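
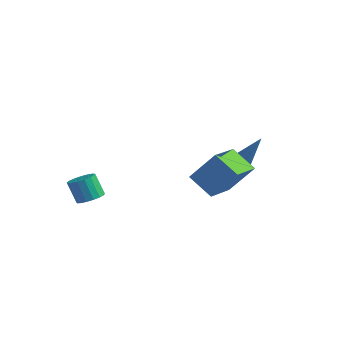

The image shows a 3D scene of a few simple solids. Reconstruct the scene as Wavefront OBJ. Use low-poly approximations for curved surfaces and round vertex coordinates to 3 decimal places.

v 1.08 2.319 -1.197
v 1.532 2.331 -1.434
v 1.96 2.601 0.497
v 1.368 2.684 -1.407
v 1.035 2.823 -1.258
v 0.729 2.666 -1.073
v 0.629 2.306 -0.961
v 0.793 1.953 -0.988
v 1.126 1.814 -1.137
v 1.432 1.971 -1.322
v 1.237 -1.663 -0.148
v 2.155 -1.09 1.239
v 0.959 0.028 -0.663
v 1.877 0.602 0.724
v 2.403 -1.702 -0.904
v 3.321 -1.128 0.483
v 2.125 -0.01 -1.419
v 3.043 0.563 -0.032
v -2.468 -3.709 -1.836
v -2.091 -3.212 -1.653
v -2.635 -3.174 -0.64
v -3.012 -3.671 -0.824
v -2.335 -3.075 -1.789
v -2.879 -3.036 -0.776
v -2.609 -3.083 -1.936
v -3.153 -3.044 -0.923
v -2.851 -3.234 -2.06
v -3.395 -3.195 -1.047
v -3.005 -3.494 -2.133
v -3.549 -3.456 -1.12
v -3.036 -3.804 -2.138
v -3.58 -3.765 -1.125
v -2.937 -4.092 -2.074
v -3.481 -4.053 -1.061
v -2.731 -4.292 -1.955
v -3.274 -4.253 -0.942
v -2.464 -4.359 -1.81
v -3.008 -4.32 -0.797
v -2.198 -4.277 -1.67
v -2.742 -4.238 -0.657
v -1.995 -4.065 -1.569
v -2.538 -4.026 -0.556
v -1.899 -3.771 -1.529
v -2.443 -3.733 -0.516
v -1.934 -3.464 -1.559
v -2.478 -3.425 -0.546
f 2 1 4
f 2 4 3
f 4 1 5
f 4 5 3
f 5 1 6
f 5 6 3
f 6 1 7
f 6 7 3
f 7 1 8
f 7 8 3
f 8 1 9
f 8 9 3
f 9 1 10
f 9 10 3
f 10 1 2
f 10 2 3
f 12 14 11
f 15 12 11
f 11 14 13
f 13 15 11
f 12 18 14
f 16 12 15
f 16 18 12
f 14 18 13
f 17 15 13
f 13 18 17
f 17 16 15
f 18 16 17
f 20 19 23
f 20 23 21
f 21 23 24
f 21 24 22
f 23 19 25
f 23 25 24
f 24 25 26
f 24 26 22
f 25 19 27
f 25 27 26
f 26 27 28
f 26 28 22
f 27 19 29
f 27 29 28
f 28 29 30
f 28 30 22
f 29 19 31
f 29 31 30
f 30 31 32
f 30 32 22
f 31 19 33
f 31 33 32
f 32 33 34
f 32 34 22
f 33 19 35
f 33 35 34
f 34 35 36
f 34 36 22
f 35 19 37
f 35 37 36
f 36 37 38
f 36 38 22
f 37 19 39
f 37 39 38
f 38 39 40
f 38 40 22
f 39 19 41
f 39 41 40
f 40 41 42
f 40 42 22
f 41 19 43
f 41 43 42
f 42 43 44
f 42 44 22
f 43 19 45
f 43 45 44
f 44 45 46
f 44 46 22
f 45 19 20
f 45 20 46
f 46 20 21
f 46 21 22



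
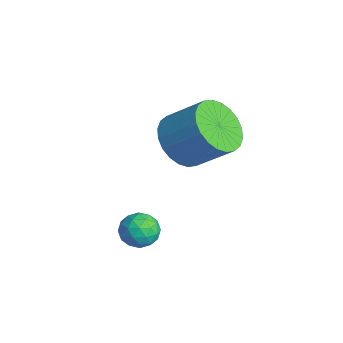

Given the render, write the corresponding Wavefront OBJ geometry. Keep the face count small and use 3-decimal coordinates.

v 2.763 0.467 -0.819
v 3.246 0.078 -0.652
v 2.374 -0.278 -1.428
v 2.857 -0.667 -1.261
v 2.408 -0.508 -0.83
v 2.649 -0.048 -0.454
v 2.971 -0.152 -1.626
v 3.212 0.308 -1.25
v 3.374 -0.304 -1.151
v 3.026 -0.524 -0.659
v 2.594 0.324 -1.421
v 2.246 0.104 -0.929
v 3.039 0.338 -0.682
v 2.581 -0.538 -1.398
v 2.318 -0.445 -1.145
v 2.601 -0.673 -1.047
v 2.688 0.264 -0.566
v 2.972 0.035 -0.468
v 2.479 -0.31 -0.572
v 2.648 -0.235 -1.612
v 2.932 -0.464 -1.514
v 3.019 0.473 -1.033
v 3.302 0.245 -0.935
v 3.141 0.11 -1.508
v 3.398 -0.115 -0.877
v 3.169 -0.553 -1.235
v 3.236 -0.25 -1.45
v 3.378 0.02 -1.229
v 3.193 -0.245 -0.588
v 2.965 -0.683 -0.946
v 2.701 -0.59 -0.693
v 2.843 -0.319 -0.472
v 3.269 -0.469 -0.881
v 2.655 0.483 -1.134
v 2.427 0.045 -1.492
v 2.777 0.119 -1.608
v 2.919 0.39 -1.387
v 2.451 0.353 -0.845
v 2.222 -0.085 -1.203
v 2.242 -0.22 -0.851
v 2.384 0.05 -0.63
v 2.351 0.269 -1.199
v 1.549 1.701 1.451
v 2.369 1.285 1.142
v 3.171 2.123 2.14
v 2.351 2.539 2.449
v 2.346 1.583 0.91
v 3.147 2.421 1.908
v 2.201 1.899 0.761
v 3.003 2.737 1.759
v 1.958 2.185 0.716
v 2.759 3.023 1.714
v 1.652 2.397 0.784
v 2.453 3.236 1.782
v 1.33 2.504 0.953
v 2.132 3.342 1.951
v 1.042 2.488 1.198
v 1.844 3.326 2.196
v 0.831 2.352 1.481
v 1.633 3.19 2.479
v 0.729 2.117 1.76
v 1.531 2.955 2.758
v 0.753 1.819 1.992
v 1.554 2.657 2.99
v 0.897 1.503 2.141
v 1.699 2.341 3.139
v 1.141 1.217 2.186
v 1.942 2.055 3.184
v 1.447 1.004 2.118
v 2.248 1.843 3.116
v 1.768 0.898 1.949
v 2.57 1.736 2.947
v 2.056 0.914 1.704
v 2.858 1.752 2.702
v 2.267 1.05 1.421
v 3.069 1.888 2.419
f 1 38 17
f 38 12 41
f 17 41 6
f 38 41 17
f 1 17 13
f 17 6 18
f 13 18 2
f 17 18 13
f 1 13 22
f 13 2 23
f 22 23 8
f 13 23 22
f 1 22 34
f 22 8 37
f 34 37 11
f 22 37 34
f 1 34 38
f 34 11 42
f 38 42 12
f 34 42 38
f 2 18 29
f 18 6 32
f 29 32 10
f 18 32 29
f 6 41 19
f 41 12 40
f 19 40 5
f 41 40 19
f 12 42 39
f 42 11 35
f 39 35 3
f 42 35 39
f 11 37 36
f 37 8 24
f 36 24 7
f 37 24 36
f 8 23 28
f 23 2 25
f 28 25 9
f 23 25 28
f 4 30 16
f 30 10 31
f 16 31 5
f 30 31 16
f 4 16 14
f 16 5 15
f 14 15 3
f 16 15 14
f 4 14 21
f 14 3 20
f 21 20 7
f 14 20 21
f 4 21 26
f 21 7 27
f 26 27 9
f 21 27 26
f 4 26 30
f 26 9 33
f 30 33 10
f 26 33 30
f 5 31 19
f 31 10 32
f 19 32 6
f 31 32 19
f 3 15 39
f 15 5 40
f 39 40 12
f 15 40 39
f 7 20 36
f 20 3 35
f 36 35 11
f 20 35 36
f 9 27 28
f 27 7 24
f 28 24 8
f 27 24 28
f 10 33 29
f 33 9 25
f 29 25 2
f 33 25 29
f 44 43 47
f 44 47 45
f 45 47 48
f 45 48 46
f 47 43 49
f 47 49 48
f 48 49 50
f 48 50 46
f 49 43 51
f 49 51 50
f 50 51 52
f 50 52 46
f 51 43 53
f 51 53 52
f 52 53 54
f 52 54 46
f 53 43 55
f 53 55 54
f 54 55 56
f 54 56 46
f 55 43 57
f 55 57 56
f 56 57 58
f 56 58 46
f 57 43 59
f 57 59 58
f 58 59 60
f 58 60 46
f 59 43 61
f 59 61 60
f 60 61 62
f 60 62 46
f 61 43 63
f 61 63 62
f 62 63 64
f 62 64 46
f 63 43 65
f 63 65 64
f 64 65 66
f 64 66 46
f 65 43 67
f 65 67 66
f 66 67 68
f 66 68 46
f 67 43 69
f 67 69 68
f 68 69 70
f 68 70 46
f 69 43 71
f 69 71 70
f 70 71 72
f 70 72 46
f 71 43 73
f 71 73 72
f 72 73 74
f 72 74 46
f 73 43 75
f 73 75 74
f 74 75 76
f 74 76 46
f 75 43 44
f 75 44 76
f 76 44 45
f 76 45 46



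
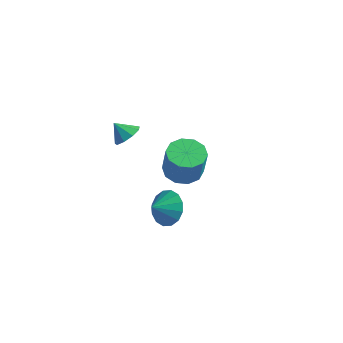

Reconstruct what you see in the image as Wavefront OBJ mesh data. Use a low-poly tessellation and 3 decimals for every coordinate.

v -0.066 -1.255 1.604
v 0.527 -1.511 2.041
v -0.714 -1.505 2.336
v 0.438 -0.994 2.139
v 0.113 -0.599 1.986
v -0.295 -0.511 1.654
v -0.596 -0.772 1.298
v -0.649 -1.258 1.086
v -0.429 -1.743 1.116
v -0.039 -2 1.374
v 0.339 -1.908 1.739
v -1.078 3.849 -4.488
v -0.27 4.54 -4.608
v 0.287 4.201 -2.813
v -0.522 3.511 -2.692
v -0.794 4.875 -4.383
v -0.237 4.537 -2.587
v -1.426 4.819 -4.197
v -0.869 4.48 -2.402
v -1.925 4.392 -4.123
v -1.368 4.054 -2.327
v -2.101 3.758 -4.188
v -1.545 3.419 -2.392
v -1.887 3.159 -4.367
v -1.33 2.82 -2.572
v -1.363 2.823 -4.593
v -0.806 2.485 -2.797
v -0.731 2.88 -4.778
v -0.174 2.541 -2.983
v -0.232 3.306 -4.853
v 0.325 2.968 -3.057
v -0.055 3.941 -4.788
v 0.501 3.602 -2.992
v 3.497 -2.374 -1.113
v 4.483 -2.392 -0.818
v 3.323 -3.266 -0.587
v 4.23 -2.118 -0.437
v 3.781 -1.912 -0.237
v 3.255 -1.831 -0.272
v 2.794 -1.895 -0.533
v 2.521 -2.087 -0.949
v 2.51 -2.356 -1.409
v 2.764 -2.631 -1.79
v 3.213 -2.836 -1.989
v 3.739 -2.918 -1.954
v 4.2 -2.854 -1.694
v 4.472 -2.661 -1.278
f 2 1 4
f 2 4 3
f 4 1 5
f 4 5 3
f 5 1 6
f 5 6 3
f 6 1 7
f 6 7 3
f 7 1 8
f 7 8 3
f 8 1 9
f 8 9 3
f 9 1 10
f 9 10 3
f 10 1 11
f 10 11 3
f 11 1 2
f 11 2 3
f 13 12 16
f 13 16 14
f 14 16 17
f 14 17 15
f 16 12 18
f 16 18 17
f 17 18 19
f 17 19 15
f 18 12 20
f 18 20 19
f 19 20 21
f 19 21 15
f 20 12 22
f 20 22 21
f 21 22 23
f 21 23 15
f 22 12 24
f 22 24 23
f 23 24 25
f 23 25 15
f 24 12 26
f 24 26 25
f 25 26 27
f 25 27 15
f 26 12 28
f 26 28 27
f 27 28 29
f 27 29 15
f 28 12 30
f 28 30 29
f 29 30 31
f 29 31 15
f 30 12 32
f 30 32 31
f 31 32 33
f 31 33 15
f 32 12 13
f 32 13 33
f 33 13 14
f 33 14 15
f 35 34 37
f 35 37 36
f 37 34 38
f 37 38 36
f 38 34 39
f 38 39 36
f 39 34 40
f 39 40 36
f 40 34 41
f 40 41 36
f 41 34 42
f 41 42 36
f 42 34 43
f 42 43 36
f 43 34 44
f 43 44 36
f 44 34 45
f 44 45 36
f 45 34 46
f 45 46 36
f 46 34 47
f 46 47 36
f 47 34 35
f 47 35 36



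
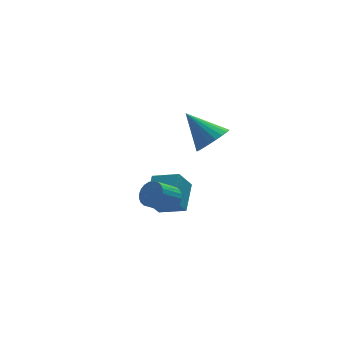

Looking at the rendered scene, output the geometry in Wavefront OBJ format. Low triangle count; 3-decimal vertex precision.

v -1.037 -2.78 1.948
v -0.274 -2.893 2.552
v -1.903 -1.54 3.272
v -0.158 -2.573 2.329
v -0.194 -2.289 2.039
v -0.376 -2.089 1.734
v -0.672 -2.009 1.465
v -1.031 -2.062 1.28
v -1.391 -2.239 1.211
v -1.69 -2.51 1.269
v -1.876 -2.827 1.444
v -1.918 -3.136 1.706
v -1.806 -3.384 2.01
v -1.562 -3.527 2.303
v -1.227 -3.541 2.535
v -0.86 -3.423 2.665
v -0.523 -3.194 2.671
v -2.726 -1.612 -2.502
v -2.416 -1.16 -1.99
v -3.464 -1.375 -1.166
v -3.774 -1.828 -1.678
v -2.577 -0.97 -2.145
v -3.624 -1.185 -1.32
v -2.76 -0.878 -2.353
v -3.807 -1.093 -1.529
v -2.938 -0.898 -2.585
v -3.986 -1.113 -1.76
v -3.084 -1.026 -2.804
v -4.131 -1.241 -1.979
v -3.176 -1.244 -2.976
v -4.223 -1.459 -2.152
v -3.199 -1.518 -3.077
v -4.246 -1.733 -2.253
v -3.15 -1.806 -3.09
v -4.197 -2.021 -2.266
v -3.036 -2.065 -3.014
v -4.084 -2.28 -2.19
v -2.876 -2.255 -2.86
v -3.923 -2.47 -2.035
v -2.693 -2.347 -2.651
v -3.74 -2.562 -1.827
v -2.514 -2.327 -2.42
v -3.562 -2.542 -1.595
v -2.369 -2.199 -2.201
v -3.416 -2.414 -1.376
v -2.277 -1.981 -2.028
v -3.324 -2.196 -1.204
v -2.254 -1.707 -1.927
v -3.301 -1.922 -1.103
v -2.303 -1.419 -1.914
v -3.35 -1.634 -1.09
v -2.349 -1.125 -3.032
v -1.527 0.179 -2.224
v -3.384 -0.162 -3.532
v -2.562 1.142 -2.724
v -1.598 -0.902 -4.156
v -0.776 0.402 -3.348
v -2.633 0.061 -4.656
v -1.811 1.365 -3.848
f 2 1 4
f 2 4 3
f 4 1 5
f 4 5 3
f 5 1 6
f 5 6 3
f 6 1 7
f 6 7 3
f 7 1 8
f 7 8 3
f 8 1 9
f 8 9 3
f 9 1 10
f 9 10 3
f 10 1 11
f 10 11 3
f 11 1 12
f 11 12 3
f 12 1 13
f 12 13 3
f 13 1 14
f 13 14 3
f 14 1 15
f 14 15 3
f 15 1 16
f 15 16 3
f 16 1 17
f 16 17 3
f 17 1 2
f 17 2 3
f 19 18 22
f 19 22 20
f 20 22 23
f 20 23 21
f 22 18 24
f 22 24 23
f 23 24 25
f 23 25 21
f 24 18 26
f 24 26 25
f 25 26 27
f 25 27 21
f 26 18 28
f 26 28 27
f 27 28 29
f 27 29 21
f 28 18 30
f 28 30 29
f 29 30 31
f 29 31 21
f 30 18 32
f 30 32 31
f 31 32 33
f 31 33 21
f 32 18 34
f 32 34 33
f 33 34 35
f 33 35 21
f 34 18 36
f 34 36 35
f 35 36 37
f 35 37 21
f 36 18 38
f 36 38 37
f 37 38 39
f 37 39 21
f 38 18 40
f 38 40 39
f 39 40 41
f 39 41 21
f 40 18 42
f 40 42 41
f 41 42 43
f 41 43 21
f 42 18 44
f 42 44 43
f 43 44 45
f 43 45 21
f 44 18 46
f 44 46 45
f 45 46 47
f 45 47 21
f 46 18 48
f 46 48 47
f 47 48 49
f 47 49 21
f 48 18 50
f 48 50 49
f 49 50 51
f 49 51 21
f 50 18 19
f 50 19 51
f 51 19 20
f 51 20 21
f 53 55 52
f 56 53 52
f 52 55 54
f 54 56 52
f 53 59 55
f 57 53 56
f 57 59 53
f 55 59 54
f 58 56 54
f 54 59 58
f 58 57 56
f 59 57 58



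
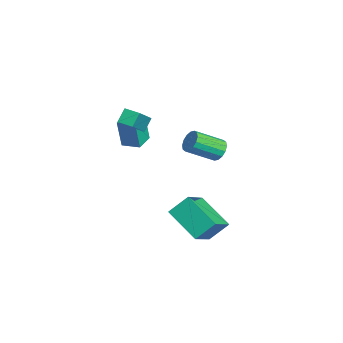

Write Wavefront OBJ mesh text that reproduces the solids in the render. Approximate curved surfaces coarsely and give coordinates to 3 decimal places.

v -0.879 -3.498 -0.478
v -0.861 -3.724 1.157
v -1.8 -2.922 -0.388
v -1.782 -3.147 1.247
v -0.338 -2.653 -0.367
v -0.32 -2.878 1.268
v -1.259 -2.076 -0.277
v -1.241 -2.302 1.358
v -0.97 1.379 -1.262
v -0.382 1.609 -1.01
v -0.182 0.112 -0.106
v -0.77 -0.119 -0.358
v -0.627 1.715 -0.78
v -0.428 0.218 0.123
v -0.964 1.73 -0.68
v -0.765 0.233 0.224
v -1.303 1.652 -0.736
v -1.103 0.155 0.168
v -1.552 1.5 -0.932
v -1.352 0.003 -0.029
v -1.645 1.315 -1.217
v -1.446 -0.182 -0.314
v -1.558 1.148 -1.514
v -1.358 -0.349 -0.61
v -1.312 1.042 -1.743
v -1.113 -0.455 -0.84
v -0.975 1.027 -1.844
v -0.776 -0.47 -0.94
v -0.637 1.105 -1.788
v -0.437 -0.392 -0.884
v -0.388 1.257 -1.591
v -0.188 -0.24 -0.688
v -0.294 1.442 -1.306
v -0.095 -0.055 -0.403
v -0.039 -3.169 1.306
v 1.481 -3.89 2.58
v -0.431 -2.783 1.992
v 1.088 -3.504 3.267
v 0.392 -2.496 1.173
v 1.911 -3.217 2.448
v -0.001 -2.11 1.86
v 1.519 -2.831 3.134
v 3.236 -1.674 -2.815
v 3.158 -0.703 -1.881
v 1.881 -0.809 -3.828
v 1.803 0.162 -2.893
v 4.717 -0.562 -3.847
v 4.639 0.409 -2.912
v 3.362 0.303 -4.859
v 3.284 1.274 -3.925
f 2 4 1
f 5 2 1
f 1 4 3
f 3 5 1
f 2 8 4
f 6 2 5
f 6 8 2
f 4 8 3
f 7 5 3
f 3 8 7
f 7 6 5
f 8 6 7
f 10 9 13
f 10 13 11
f 11 13 14
f 11 14 12
f 13 9 15
f 13 15 14
f 14 15 16
f 14 16 12
f 15 9 17
f 15 17 16
f 16 17 18
f 16 18 12
f 17 9 19
f 17 19 18
f 18 19 20
f 18 20 12
f 19 9 21
f 19 21 20
f 20 21 22
f 20 22 12
f 21 9 23
f 21 23 22
f 22 23 24
f 22 24 12
f 23 9 25
f 23 25 24
f 24 25 26
f 24 26 12
f 25 9 27
f 25 27 26
f 26 27 28
f 26 28 12
f 27 9 29
f 27 29 28
f 28 29 30
f 28 30 12
f 29 9 31
f 29 31 30
f 30 31 32
f 30 32 12
f 31 9 33
f 31 33 32
f 32 33 34
f 32 34 12
f 33 9 10
f 33 10 34
f 34 10 11
f 34 11 12
f 36 38 35
f 39 36 35
f 35 38 37
f 37 39 35
f 36 42 38
f 40 36 39
f 40 42 36
f 38 42 37
f 41 39 37
f 37 42 41
f 41 40 39
f 42 40 41
f 44 46 43
f 47 44 43
f 43 46 45
f 45 47 43
f 44 50 46
f 48 44 47
f 48 50 44
f 46 50 45
f 49 47 45
f 45 50 49
f 49 48 47
f 50 48 49



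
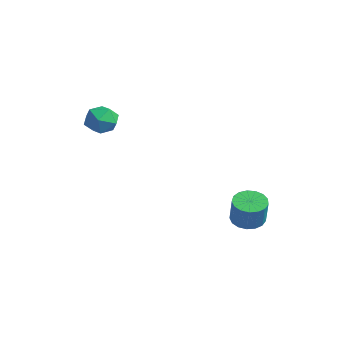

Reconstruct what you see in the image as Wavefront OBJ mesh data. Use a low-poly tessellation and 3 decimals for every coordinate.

v -3.502 -0.727 3.566
v -2.585 -1.314 3.327
v -4.495 -2.226 3.433
v -3.578 -2.813 3.194
v -3.722 -2.395 4.217
v -3.108 -1.468 4.3
v -3.972 -2.072 2.46
v -3.358 -1.145 2.543
v -2.876 -2.145 2.644
v -2.721 -2.344 3.73
v -4.359 -1.196 3.03
v -4.204 -1.395 4.116
v 3.031 3.796 -2.763
v 3.885 4.2 -3.061
v 4.582 3.928 -1.435
v 3.729 3.524 -1.137
v 3.638 4.568 -2.894
v 4.335 4.296 -1.268
v 3.252 4.759 -2.696
v 3.949 4.487 -1.07
v 2.815 4.73 -2.514
v 3.512 4.457 -0.888
v 2.428 4.486 -2.389
v 3.125 4.214 -0.763
v 2.18 4.085 -2.349
v 2.877 3.813 -0.723
v 2.126 3.617 -2.405
v 2.823 3.345 -0.779
v 2.28 3.191 -2.542
v 2.977 2.918 -0.916
v 2.606 2.903 -2.73
v 3.303 2.631 -1.104
v 3.029 2.82 -2.926
v 3.727 2.547 -1.3
v 3.453 2.96 -3.084
v 4.151 2.688 -1.458
v 3.781 3.292 -3.169
v 4.478 3.02 -1.543
v 3.936 3.74 -3.16
v 4.634 3.467 -1.534
f 1 12 6
f 1 6 2
f 1 2 8
f 1 8 11
f 1 11 12
f 2 6 10
f 6 12 5
f 12 11 3
f 11 8 7
f 8 2 9
f 4 10 5
f 4 5 3
f 4 3 7
f 4 7 9
f 4 9 10
f 5 10 6
f 3 5 12
f 7 3 11
f 9 7 8
f 10 9 2
f 14 13 17
f 14 17 15
f 15 17 18
f 15 18 16
f 17 13 19
f 17 19 18
f 18 19 20
f 18 20 16
f 19 13 21
f 19 21 20
f 20 21 22
f 20 22 16
f 21 13 23
f 21 23 22
f 22 23 24
f 22 24 16
f 23 13 25
f 23 25 24
f 24 25 26
f 24 26 16
f 25 13 27
f 25 27 26
f 26 27 28
f 26 28 16
f 27 13 29
f 27 29 28
f 28 29 30
f 28 30 16
f 29 13 31
f 29 31 30
f 30 31 32
f 30 32 16
f 31 13 33
f 31 33 32
f 32 33 34
f 32 34 16
f 33 13 35
f 33 35 34
f 34 35 36
f 34 36 16
f 35 13 37
f 35 37 36
f 36 37 38
f 36 38 16
f 37 13 39
f 37 39 38
f 38 39 40
f 38 40 16
f 39 13 14
f 39 14 40
f 40 14 15
f 40 15 16



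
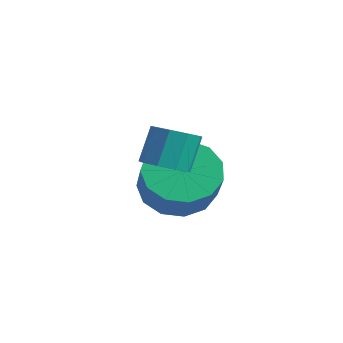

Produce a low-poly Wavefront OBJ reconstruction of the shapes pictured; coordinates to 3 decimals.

v 1.379 2.147 0.205
v 1.93 2.043 0.352
v 1.772 2.47 1.243
v 1.221 2.573 1.095
v 1.901 2.398 0.177
v 1.743 2.824 1.067
v 1.628 2.635 0.015
v 1.47 3.062 0.905
v 1.238 2.644 -0.059
v 1.08 3.071 0.832
v 0.914 2.42 -0.009
v 0.756 2.847 0.882
v 0.808 2.068 0.141
v 0.65 2.495 1.032
v 0.969 1.753 0.321
v 0.811 2.18 1.211
v 1.322 1.622 0.446
v 1.164 2.049 1.336
v 1.701 1.737 0.458
v 1.544 2.163 1.349
v -0.74 3.971 -1.693
v -0.133 3.729 -2.382
v 0.748 3.247 -1.435
v 0.14 3.489 -0.747
v -0.009 4.23 -2.242
v 0.872 3.749 -1.295
v -0.118 4.649 -1.927
v 0.763 4.168 -0.98
v -0.425 4.853 -1.538
v 0.456 4.372 -0.592
v -0.831 4.777 -1.199
v 0.05 4.295 -0.252
v -1.209 4.444 -1.016
v -0.328 3.963 -0.07
v -1.438 3.962 -1.049
v -0.557 3.48 -0.102
v -1.446 3.482 -1.286
v -0.565 3 -0.339
v -1.229 3.157 -1.652
v -0.348 2.676 -0.705
v -0.858 3.091 -2.032
v 0.023 2.609 -1.085
v -0.449 3.304 -2.304
v 0.432 2.822 -1.357
f 2 1 5
f 2 5 3
f 3 5 6
f 3 6 4
f 5 1 7
f 5 7 6
f 6 7 8
f 6 8 4
f 7 1 9
f 7 9 8
f 8 9 10
f 8 10 4
f 9 1 11
f 9 11 10
f 10 11 12
f 10 12 4
f 11 1 13
f 11 13 12
f 12 13 14
f 12 14 4
f 13 1 15
f 13 15 14
f 14 15 16
f 14 16 4
f 15 1 17
f 15 17 16
f 16 17 18
f 16 18 4
f 17 1 19
f 17 19 18
f 18 19 20
f 18 20 4
f 19 1 2
f 19 2 20
f 20 2 3
f 20 3 4
f 22 21 25
f 22 25 23
f 23 25 26
f 23 26 24
f 25 21 27
f 25 27 26
f 26 27 28
f 26 28 24
f 27 21 29
f 27 29 28
f 28 29 30
f 28 30 24
f 29 21 31
f 29 31 30
f 30 31 32
f 30 32 24
f 31 21 33
f 31 33 32
f 32 33 34
f 32 34 24
f 33 21 35
f 33 35 34
f 34 35 36
f 34 36 24
f 35 21 37
f 35 37 36
f 36 37 38
f 36 38 24
f 37 21 39
f 37 39 38
f 38 39 40
f 38 40 24
f 39 21 41
f 39 41 40
f 40 41 42
f 40 42 24
f 41 21 43
f 41 43 42
f 42 43 44
f 42 44 24
f 43 21 22
f 43 22 44
f 44 22 23
f 44 23 24



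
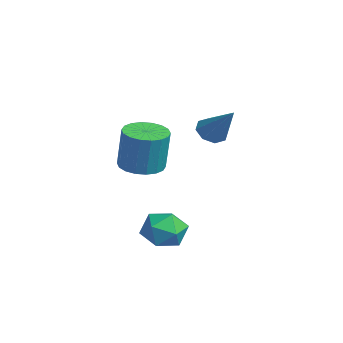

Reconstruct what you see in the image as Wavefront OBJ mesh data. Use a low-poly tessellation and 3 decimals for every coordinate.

v 0.536 2.751 0.635
v 0.901 3.233 0.142
v 1.944 3.209 2.125
v 0.476 3.508 0.459
v 0.086 3.339 0.879
v -0.039 2.826 1.156
v 0.172 2.268 1.128
v 0.597 1.993 0.811
v 0.986 2.162 0.392
v 1.112 2.675 0.114
v -1.916 0.375 -2.024
v -0.922 0.726 -2.205
v -0.569 0.836 -0.057
v -1.564 0.485 0.124
v -1.174 1.129 -2.185
v -0.822 1.239 -0.036
v -1.573 1.383 -2.132
v -1.221 1.493 0.016
v -2.041 1.437 -2.058
v -1.689 1.547 0.09
v -2.483 1.281 -1.978
v -2.131 1.391 0.171
v -2.814 0.945 -1.906
v -2.461 1.056 0.242
v -2.966 0.497 -1.858
v -2.614 0.607 0.29
v -2.911 0.024 -1.843
v -2.558 0.134 0.305
v -2.658 -0.379 -1.864
v -2.306 -0.269 0.285
v -2.259 -0.633 -1.916
v -1.907 -0.523 0.232
v -1.791 -0.687 -1.99
v -1.439 -0.577 0.158
v -1.349 -0.531 -2.071
v -0.997 -0.421 0.078
v -1.019 -0.196 -2.142
v -0.666 -0.085 0.006
v -0.866 0.253 -2.19
v -0.514 0.363 -0.042
v 2.615 0.436 -4.219
v 3.429 0.7 -3.537
v 2.891 -1.28 -3.883
v 3.705 -1.016 -3.201
v 2.67 -0.781 -2.935
v 2.5 0.279 -3.143
v 3.82 -0.859 -4.277
v 3.65 0.201 -4.485
v 4.173 -0.1 -3.573
v 3.463 -0.052 -2.744
v 2.857 -0.528 -4.676
v 2.147 -0.48 -3.847
f 2 1 4
f 2 4 3
f 4 1 5
f 4 5 3
f 5 1 6
f 5 6 3
f 6 1 7
f 6 7 3
f 7 1 8
f 7 8 3
f 8 1 9
f 8 9 3
f 9 1 10
f 9 10 3
f 10 1 2
f 10 2 3
f 12 11 15
f 12 15 13
f 13 15 16
f 13 16 14
f 15 11 17
f 15 17 16
f 16 17 18
f 16 18 14
f 17 11 19
f 17 19 18
f 18 19 20
f 18 20 14
f 19 11 21
f 19 21 20
f 20 21 22
f 20 22 14
f 21 11 23
f 21 23 22
f 22 23 24
f 22 24 14
f 23 11 25
f 23 25 24
f 24 25 26
f 24 26 14
f 25 11 27
f 25 27 26
f 26 27 28
f 26 28 14
f 27 11 29
f 27 29 28
f 28 29 30
f 28 30 14
f 29 11 31
f 29 31 30
f 30 31 32
f 30 32 14
f 31 11 33
f 31 33 32
f 32 33 34
f 32 34 14
f 33 11 35
f 33 35 34
f 34 35 36
f 34 36 14
f 35 11 37
f 35 37 36
f 36 37 38
f 36 38 14
f 37 11 39
f 37 39 38
f 38 39 40
f 38 40 14
f 39 11 12
f 39 12 40
f 40 12 13
f 40 13 14
f 41 52 46
f 41 46 42
f 41 42 48
f 41 48 51
f 41 51 52
f 42 46 50
f 46 52 45
f 52 51 43
f 51 48 47
f 48 42 49
f 44 50 45
f 44 45 43
f 44 43 47
f 44 47 49
f 44 49 50
f 45 50 46
f 43 45 52
f 47 43 51
f 49 47 48
f 50 49 42



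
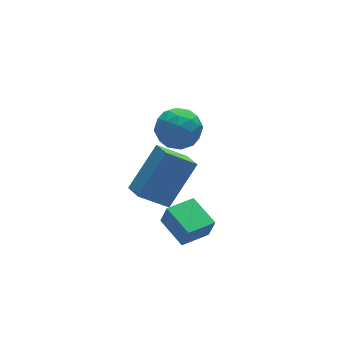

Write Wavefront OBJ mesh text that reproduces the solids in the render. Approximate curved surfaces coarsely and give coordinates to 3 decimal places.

v -3.473 -0.929 1.55
v -2.941 -0.896 0.833
v -3.579 -2.364 1.407
v -3.047 -2.331 0.69
v -2.714 -2.159 1.501
v -2.649 -1.272 1.589
v -3.871 -1.988 0.651
v -3.806 -1.101 0.739
v -3.187 -1.551 0.277
v -2.472 -1.656 0.802
v -4.048 -1.604 1.438
v -3.333 -1.709 1.963
v -3.198 -0.786 1.204
v -3.322 -2.474 1.036
v -3.126 -2.372 1.513
v -2.814 -2.353 1.091
v -3.026 -1.007 1.649
v -2.713 -0.988 1.227
v -2.58 -1.73 1.62
v -3.807 -2.272 1.013
v -3.494 -2.253 0.591
v -3.706 -0.907 1.149
v -3.394 -0.888 0.727
v -3.94 -1.53 0.62
v -3.03 -1.152 0.456
v -3.092 -1.996 0.371
v -3.577 -1.794 0.348
v -3.538 -1.273 0.401
v -2.609 -1.214 0.764
v -2.672 -2.058 0.68
v -2.476 -1.956 1.157
v -2.438 -1.435 1.209
v -2.754 -1.599 0.438
v -3.848 -1.202 1.56
v -3.911 -2.046 1.476
v -4.082 -1.825 1.031
v -4.044 -1.304 1.083
v -3.428 -1.264 1.869
v -3.49 -2.108 1.784
v -2.982 -1.987 1.839
v -2.943 -1.466 1.892
v -3.766 -1.661 1.802
v -4.628 -1.177 -2.64
v -3.255 -0.692 -1.154
v -4.611 -0.345 -2.926
v -3.239 0.14 -1.44
v -3.561 -1.5 -3.52
v -2.189 -1.015 -2.034
v -3.545 -0.668 -3.806
v -2.172 -0.183 -2.32
v -4.028 -3.395 -3.71
v -3.87 -3.579 -2.874
v -4.217 -2.117 -3.393
v -4.06 -2.301 -2.558
v -2.86 -3.179 -3.882
v -2.703 -3.363 -3.047
v -3.05 -1.901 -3.566
v -2.892 -2.085 -2.73
f 1 38 17
f 38 12 41
f 17 41 6
f 38 41 17
f 1 17 13
f 17 6 18
f 13 18 2
f 17 18 13
f 1 13 22
f 13 2 23
f 22 23 8
f 13 23 22
f 1 22 34
f 22 8 37
f 34 37 11
f 22 37 34
f 1 34 38
f 34 11 42
f 38 42 12
f 34 42 38
f 2 18 29
f 18 6 32
f 29 32 10
f 18 32 29
f 6 41 19
f 41 12 40
f 19 40 5
f 41 40 19
f 12 42 39
f 42 11 35
f 39 35 3
f 42 35 39
f 11 37 36
f 37 8 24
f 36 24 7
f 37 24 36
f 8 23 28
f 23 2 25
f 28 25 9
f 23 25 28
f 4 30 16
f 30 10 31
f 16 31 5
f 30 31 16
f 4 16 14
f 16 5 15
f 14 15 3
f 16 15 14
f 4 14 21
f 14 3 20
f 21 20 7
f 14 20 21
f 4 21 26
f 21 7 27
f 26 27 9
f 21 27 26
f 4 26 30
f 26 9 33
f 30 33 10
f 26 33 30
f 5 31 19
f 31 10 32
f 19 32 6
f 31 32 19
f 3 15 39
f 15 5 40
f 39 40 12
f 15 40 39
f 7 20 36
f 20 3 35
f 36 35 11
f 20 35 36
f 9 27 28
f 27 7 24
f 28 24 8
f 27 24 28
f 10 33 29
f 33 9 25
f 29 25 2
f 33 25 29
f 44 46 43
f 47 44 43
f 43 46 45
f 45 47 43
f 44 50 46
f 48 44 47
f 48 50 44
f 46 50 45
f 49 47 45
f 45 50 49
f 49 48 47
f 50 48 49
f 52 54 51
f 55 52 51
f 51 54 53
f 53 55 51
f 52 58 54
f 56 52 55
f 56 58 52
f 54 58 53
f 57 55 53
f 53 58 57
f 57 56 55
f 58 56 57



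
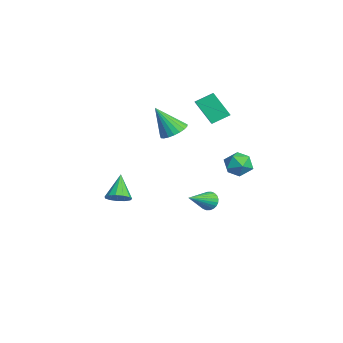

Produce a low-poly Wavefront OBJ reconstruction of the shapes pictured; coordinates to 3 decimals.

v 2.415 3.081 1.12
v 3.326 3.095 0.828
v 2.494 1.545 1.292
v 3.405 1.559 1
v 3.168 1.939 1.845
v 3.12 2.889 1.739
v 2.7 1.751 0.381
v 2.652 2.701 0.275
v 3.502 2.273 0.371
v 3.791 2.389 1.275
v 2.029 2.251 0.845
v 2.318 2.367 1.749
v -2.475 1.593 -4.432
v -2.018 1.595 -4.989
v -1.365 0.167 -3.528
v -1.903 1.79 -4.823
v -1.875 1.955 -4.597
v -1.938 2.065 -4.346
v -2.083 2.103 -4.109
v -2.288 2.063 -3.92
v -2.521 1.952 -3.81
v -2.747 1.786 -3.794
v -2.931 1.59 -3.875
v -3.047 1.395 -4.041
v -3.075 1.23 -4.267
v -3.012 1.12 -4.518
v -2.867 1.082 -4.755
v -2.662 1.122 -4.944
v -2.429 1.233 -5.054
v -2.203 1.399 -5.07
v -0.864 -0.787 2.303
v -0.198 -0.272 2.7
v -1.136 -1.853 4.137
v -0.516 -0.064 2.774
v -0.893 0.019 2.766
v -1.266 -0.037 2.678
v -1.569 -0.223 2.526
v -1.75 -0.506 2.334
v -1.777 -0.837 2.137
v -1.647 -1.16 1.969
v -1.381 -1.419 1.858
v -1.026 -1.567 1.824
v -0.643 -1.581 1.873
v -0.297 -1.458 1.996
v -0.05 -1.218 2.172
v 0.056 -0.904 2.371
v 0.004 -0.57 2.558
v -2.38 -3.912 -3.731
v -1.893 -3.296 -3.462
v -3.58 -3.588 -2.309
v -2.196 -3.103 -3.761
v -2.558 -3.167 -4.052
v -2.862 -3.468 -4.24
v -3.014 -3.91 -4.267
v -2.964 -4.352 -4.124
v -2.728 -4.655 -3.856
v -2.382 -4.722 -3.549
v -2.035 -4.532 -3.3
v -1.798 -4.145 -3.187
v -1.745 -3.684 -3.248
v -2.132 1.655 2.23
v -2.872 0.766 3.775
v -2.224 2.772 2.828
v -2.965 1.882 4.373
v -1.395 1.558 2.527
v -2.136 0.668 4.072
v -1.488 2.674 3.125
v -2.228 1.785 4.67
f 1 12 6
f 1 6 2
f 1 2 8
f 1 8 11
f 1 11 12
f 2 6 10
f 6 12 5
f 12 11 3
f 11 8 7
f 8 2 9
f 4 10 5
f 4 5 3
f 4 3 7
f 4 7 9
f 4 9 10
f 5 10 6
f 3 5 12
f 7 3 11
f 9 7 8
f 10 9 2
f 14 13 16
f 14 16 15
f 16 13 17
f 16 17 15
f 17 13 18
f 17 18 15
f 18 13 19
f 18 19 15
f 19 13 20
f 19 20 15
f 20 13 21
f 20 21 15
f 21 13 22
f 21 22 15
f 22 13 23
f 22 23 15
f 23 13 24
f 23 24 15
f 24 13 25
f 24 25 15
f 25 13 26
f 25 26 15
f 26 13 27
f 26 27 15
f 27 13 28
f 27 28 15
f 28 13 29
f 28 29 15
f 29 13 30
f 29 30 15
f 30 13 14
f 30 14 15
f 32 31 34
f 32 34 33
f 34 31 35
f 34 35 33
f 35 31 36
f 35 36 33
f 36 31 37
f 36 37 33
f 37 31 38
f 37 38 33
f 38 31 39
f 38 39 33
f 39 31 40
f 39 40 33
f 40 31 41
f 40 41 33
f 41 31 42
f 41 42 33
f 42 31 43
f 42 43 33
f 43 31 44
f 43 44 33
f 44 31 45
f 44 45 33
f 45 31 46
f 45 46 33
f 46 31 47
f 46 47 33
f 47 31 32
f 47 32 33
f 49 48 51
f 49 51 50
f 51 48 52
f 51 52 50
f 52 48 53
f 52 53 50
f 53 48 54
f 53 54 50
f 54 48 55
f 54 55 50
f 55 48 56
f 55 56 50
f 56 48 57
f 56 57 50
f 57 48 58
f 57 58 50
f 58 48 59
f 58 59 50
f 59 48 60
f 59 60 50
f 60 48 49
f 60 49 50
f 62 64 61
f 65 62 61
f 61 64 63
f 63 65 61
f 62 68 64
f 66 62 65
f 66 68 62
f 64 68 63
f 67 65 63
f 63 68 67
f 67 66 65
f 68 66 67



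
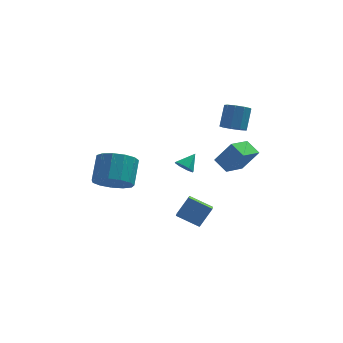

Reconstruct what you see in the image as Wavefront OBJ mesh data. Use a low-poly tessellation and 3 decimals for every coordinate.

v -2.335 -2.683 -0.017
v -1.84 -2.087 -0.769
v -1.609 -0.9 0.325
v -2.105 -1.497 1.077
v -2.431 -1.944 -0.798
v -2.2 -0.758 0.295
v -2.992 -2.036 -0.58
v -2.761 -0.85 0.513
v -3.344 -2.334 -0.183
v -3.113 -1.147 0.911
v -3.376 -2.742 0.267
v -3.145 -1.556 1.36
v -3.077 -3.132 0.627
v -2.847 -1.946 1.72
v -2.544 -3.379 0.782
v -2.313 -2.193 1.876
v -1.944 -3.405 0.684
v -1.713 -2.219 1.778
v -1.468 -3.202 0.363
v -1.237 -2.016 1.457
v -1.268 -2.834 -0.078
v -1.037 -1.648 1.016
v -1.406 -2.419 -0.5
v -1.176 -1.232 0.594
v 3.68 -1.661 3.306
v 4.066 -1.226 2.916
v 4.327 -0.465 4.025
v 3.94 -0.899 4.414
v 3.61 -1.079 2.922
v 3.871 -0.318 4.031
v 3.187 -1.204 3.108
v 3.448 -0.443 4.217
v 2.994 -1.543 3.386
v 3.255 -0.782 4.495
v 3.122 -1.937 3.626
v 3.383 -1.175 4.735
v 3.511 -2.201 3.717
v 3.772 -1.44 4.825
v 3.978 -2.213 3.615
v 4.239 -1.452 4.723
v 4.306 -1.966 3.368
v 4.567 -1.205 4.477
v 4.341 -1.576 3.092
v 4.602 -0.815 4.201
v 0.801 -2.739 -2.414
v 1.457 -2.261 -1.411
v 0.865 -1.683 -2.958
v 1.521 -1.205 -1.955
v 1.979 -3.115 -3.005
v 2.635 -2.637 -2.002
v 2.043 -2.059 -3.549
v 2.699 -1.581 -2.546
v 4.193 -1.04 -0.019
v 3.333 -2.121 0.423
v 3.613 -0.388 0.447
v 2.753 -1.468 0.889
v 5.027 -1.192 1.231
v 4.167 -2.272 1.673
v 4.447 -0.539 1.697
v 3.587 -1.62 2.139
v 1.225 -1.906 0.64
v 1.653 -1.896 0.249
v 1.795 -1.354 1.28
v 1.373 -1.554 0.204
v 1.006 -1.419 0.414
v 0.767 -1.569 0.757
v 0.797 -1.917 1.031
v 1.077 -2.259 1.076
v 1.443 -2.394 0.866
v 1.682 -2.243 0.523
f 2 1 5
f 2 5 3
f 3 5 6
f 3 6 4
f 5 1 7
f 5 7 6
f 6 7 8
f 6 8 4
f 7 1 9
f 7 9 8
f 8 9 10
f 8 10 4
f 9 1 11
f 9 11 10
f 10 11 12
f 10 12 4
f 11 1 13
f 11 13 12
f 12 13 14
f 12 14 4
f 13 1 15
f 13 15 14
f 14 15 16
f 14 16 4
f 15 1 17
f 15 17 16
f 16 17 18
f 16 18 4
f 17 1 19
f 17 19 18
f 18 19 20
f 18 20 4
f 19 1 21
f 19 21 20
f 20 21 22
f 20 22 4
f 21 1 23
f 21 23 22
f 22 23 24
f 22 24 4
f 23 1 2
f 23 2 24
f 24 2 3
f 24 3 4
f 26 25 29
f 26 29 27
f 27 29 30
f 27 30 28
f 29 25 31
f 29 31 30
f 30 31 32
f 30 32 28
f 31 25 33
f 31 33 32
f 32 33 34
f 32 34 28
f 33 25 35
f 33 35 34
f 34 35 36
f 34 36 28
f 35 25 37
f 35 37 36
f 36 37 38
f 36 38 28
f 37 25 39
f 37 39 38
f 38 39 40
f 38 40 28
f 39 25 41
f 39 41 40
f 40 41 42
f 40 42 28
f 41 25 43
f 41 43 42
f 42 43 44
f 42 44 28
f 43 25 26
f 43 26 44
f 44 26 27
f 44 27 28
f 46 48 45
f 49 46 45
f 45 48 47
f 47 49 45
f 46 52 48
f 50 46 49
f 50 52 46
f 48 52 47
f 51 49 47
f 47 52 51
f 51 50 49
f 52 50 51
f 54 56 53
f 57 54 53
f 53 56 55
f 55 57 53
f 54 60 56
f 58 54 57
f 58 60 54
f 56 60 55
f 59 57 55
f 55 60 59
f 59 58 57
f 60 58 59
f 62 61 64
f 62 64 63
f 64 61 65
f 64 65 63
f 65 61 66
f 65 66 63
f 66 61 67
f 66 67 63
f 67 61 68
f 67 68 63
f 68 61 69
f 68 69 63
f 69 61 70
f 69 70 63
f 70 61 62
f 70 62 63



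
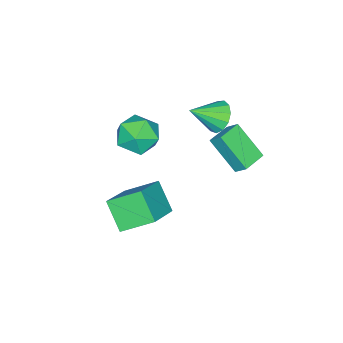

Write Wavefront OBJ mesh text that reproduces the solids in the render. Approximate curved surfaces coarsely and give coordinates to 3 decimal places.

v 0.754 0.105 -3.391
v 0.254 -0.958 -2.233
v -0.001 1.426 -2.505
v -0.501 0.362 -1.347
v 2.541 0.418 -2.333
v 2.041 -0.646 -1.175
v 1.786 1.738 -1.447
v 1.286 0.675 -0.289
v -1.682 -0.433 0.264
v -0.898 -0.855 -0.474
v -2.322 -2.165 0.574
v -1.538 -2.587 -0.164
v -1.198 -2.144 0.849
v -0.803 -1.074 0.657
v -2.417 -1.946 -0.557
v -2.022 -0.876 -0.749
v -1.353 -1.79 -0.982
v -0.6 -1.913 -0.113
v -2.62 -1.107 0.213
v -1.867 -1.23 1.082
v -2.98 2.286 1.634
v -2.914 2.88 2.252
v -2.86 3.696 0.264
v -2.794 4.291 0.882
v -1.786 2.169 1.618
v -1.72 2.764 2.236
v -1.666 3.58 0.248
v -1.6 4.174 0.866
v -4.169 1.105 0.721
v -3.674 0.994 0.002
v -3.091 0.235 1.599
v -3.514 1.41 0.219
v -3.562 1.73 0.595
v -3.803 1.851 1.011
v -4.16 1.735 1.335
v -4.52 1.42 1.464
v -4.768 1.004 1.358
v -4.827 0.621 1.049
v -4.676 0.391 0.636
v -4.364 0.388 0.25
v -3.991 0.613 0.014
f 2 4 1
f 5 2 1
f 1 4 3
f 3 5 1
f 2 8 4
f 6 2 5
f 6 8 2
f 4 8 3
f 7 5 3
f 3 8 7
f 7 6 5
f 8 6 7
f 9 20 14
f 9 14 10
f 9 10 16
f 9 16 19
f 9 19 20
f 10 14 18
f 14 20 13
f 20 19 11
f 19 16 15
f 16 10 17
f 12 18 13
f 12 13 11
f 12 11 15
f 12 15 17
f 12 17 18
f 13 18 14
f 11 13 20
f 15 11 19
f 17 15 16
f 18 17 10
f 22 24 21
f 25 22 21
f 21 24 23
f 23 25 21
f 22 28 24
f 26 22 25
f 26 28 22
f 24 28 23
f 27 25 23
f 23 28 27
f 27 26 25
f 28 26 27
f 30 29 32
f 30 32 31
f 32 29 33
f 32 33 31
f 33 29 34
f 33 34 31
f 34 29 35
f 34 35 31
f 35 29 36
f 35 36 31
f 36 29 37
f 36 37 31
f 37 29 38
f 37 38 31
f 38 29 39
f 38 39 31
f 39 29 40
f 39 40 31
f 40 29 41
f 40 41 31
f 41 29 30
f 41 30 31



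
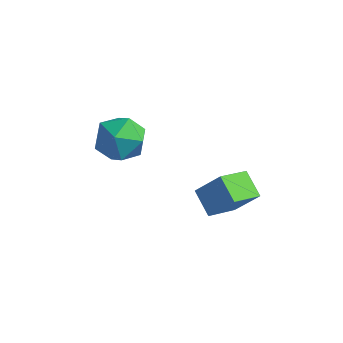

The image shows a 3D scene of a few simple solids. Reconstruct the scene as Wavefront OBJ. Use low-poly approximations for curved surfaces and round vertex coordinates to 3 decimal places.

v 1.636 -1.553 -1.869
v 2.239 -1.334 -1.115
v 1.906 -0.658 -2.346
v 2.51 -0.439 -1.592
v 2.25 -1.941 -2.248
v 2.854 -1.722 -1.494
v 2.521 -1.046 -2.725
v 3.124 -0.827 -1.971
v -0.849 -1.126 -0.443
v -0.093 -1.083 -0.572
v -0.807 -2.357 -0.608
v -0.051 -2.314 -0.737
v -0.329 -2.178 -0.034
v -0.355 -1.417 0.067
v -0.545 -2.023 -1.247
v -0.571 -1.262 -1.146
v 0.094 -1.637 -1.069
v 0.228 -1.733 -0.32
v -1.128 -1.707 -0.86
v -0.994 -1.803 -0.111
f 2 4 1
f 5 2 1
f 1 4 3
f 3 5 1
f 2 8 4
f 6 2 5
f 6 8 2
f 4 8 3
f 7 5 3
f 3 8 7
f 7 6 5
f 8 6 7
f 9 20 14
f 9 14 10
f 9 10 16
f 9 16 19
f 9 19 20
f 10 14 18
f 14 20 13
f 20 19 11
f 19 16 15
f 16 10 17
f 12 18 13
f 12 13 11
f 12 11 15
f 12 15 17
f 12 17 18
f 13 18 14
f 11 13 20
f 15 11 19
f 17 15 16
f 18 17 10



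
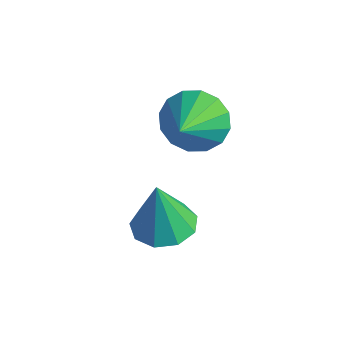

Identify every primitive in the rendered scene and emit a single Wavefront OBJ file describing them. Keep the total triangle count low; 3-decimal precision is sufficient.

v 2.006 -0.074 0.534
v 2.565 -0.178 -0.097
v 2.614 -1.006 1.226
v 2.742 0.13 0.162
v 2.723 0.383 0.521
v 2.511 0.514 0.884
v 2.164 0.487 1.153
v 1.774 0.31 1.256
v 1.447 0.03 1.166
v 1.27 -0.278 0.907
v 1.29 -0.531 0.548
v 1.502 -0.662 0.185
v 1.849 -0.635 -0.084
v 2.238 -0.458 -0.188
v 2.311 -1.22 -2.46
v 2.773 -1.872 -2.51
v 2.249 -1.38 -0.94
v 3.084 -1.426 -2.45
v 3.034 -0.884 -2.395
v 2.646 -0.499 -2.37
v 2.101 -0.451 -2.388
v 1.655 -0.764 -2.439
v 1.515 -1.289 -2.5
v 1.749 -1.783 -2.543
v 2.245 -2.013 -2.546
f 2 1 4
f 2 4 3
f 4 1 5
f 4 5 3
f 5 1 6
f 5 6 3
f 6 1 7
f 6 7 3
f 7 1 8
f 7 8 3
f 8 1 9
f 8 9 3
f 9 1 10
f 9 10 3
f 10 1 11
f 10 11 3
f 11 1 12
f 11 12 3
f 12 1 13
f 12 13 3
f 13 1 14
f 13 14 3
f 14 1 2
f 14 2 3
f 16 15 18
f 16 18 17
f 18 15 19
f 18 19 17
f 19 15 20
f 19 20 17
f 20 15 21
f 20 21 17
f 21 15 22
f 21 22 17
f 22 15 23
f 22 23 17
f 23 15 24
f 23 24 17
f 24 15 25
f 24 25 17
f 25 15 16
f 25 16 17



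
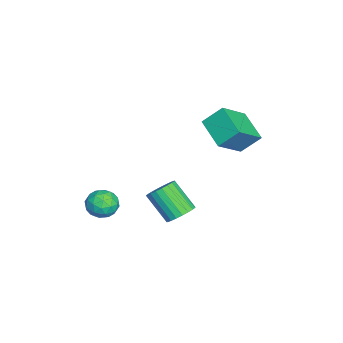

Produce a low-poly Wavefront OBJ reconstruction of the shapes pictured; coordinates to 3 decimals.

v -3.761 1.907 2.634
v -2.533 0.94 3.783
v -3.887 2.858 3.569
v -2.659 1.892 4.718
v -2.401 2.788 1.922
v -1.173 1.822 3.071
v -2.527 3.74 2.857
v -1.299 2.773 4.006
v 3.237 -2.252 1.964
v 3.506 -2.61 1.277
v 2.514 -3.33 2.243
v 2.783 -3.688 1.556
v 3.299 -3.56 2.181
v 3.746 -2.894 2.008
v 2.274 -3.046 1.512
v 2.721 -2.38 1.339
v 2.911 -3.101 0.997
v 3.544 -3.419 1.411
v 2.476 -2.521 2.109
v 3.109 -2.839 2.523
v 3.435 -2.337 1.596
v 2.585 -3.603 1.924
v 2.888 -3.528 2.291
v 3.046 -3.739 1.887
v 3.576 -2.504 2.026
v 3.734 -2.714 1.622
v 3.612 -3.272 2.153
v 2.286 -3.226 1.898
v 2.444 -3.436 1.494
v 2.974 -2.201 1.633
v 3.132 -2.412 1.229
v 2.408 -2.668 1.367
v 3.243 -2.836 1.028
v 2.818 -3.469 1.192
v 2.519 -3.092 1.166
v 2.782 -2.7 1.065
v 3.615 -3.022 1.271
v 3.19 -3.656 1.435
v 3.494 -3.581 1.802
v 3.756 -3.189 1.701
v 3.266 -3.311 1.107
v 2.83 -2.284 2.085
v 2.405 -2.918 2.249
v 2.264 -2.751 1.819
v 2.526 -2.359 1.718
v 3.202 -2.471 2.328
v 2.777 -3.104 2.492
v 3.238 -3.24 2.455
v 3.501 -2.848 2.354
v 2.754 -2.629 2.413
v 1.783 0.424 0.374
v 2.21 0.793 0.899
v 1.544 -0.216 2.15
v 1.117 -0.584 1.626
v 1.942 0.968 0.897
v 1.276 -0.041 2.148
v 1.646 1.048 0.804
v 0.98 0.039 2.056
v 1.374 1.021 0.638
v 0.708 0.012 1.889
v 1.173 0.891 0.425
v 0.506 -0.118 1.677
v 1.077 0.68 0.204
v 0.411 -0.329 1.456
v 1.103 0.425 0.013
v 0.437 -0.584 1.264
v 1.247 0.17 -0.116
v 0.581 -0.839 1.135
v 1.484 -0.041 -0.161
v 0.818 -1.05 1.091
v 1.772 -0.172 -0.112
v 1.106 -1.181 1.139
v 2.062 -0.199 0.02
v 1.396 -1.208 1.271
v 2.304 -0.119 0.214
v 1.638 -1.128 1.465
v 2.456 0.055 0.435
v 1.79 -0.954 1.686
v 2.492 0.294 0.646
v 1.825 -0.715 1.897
v 2.404 0.555 0.81
v 1.738 -0.454 2.061
f 2 4 1
f 5 2 1
f 1 4 3
f 3 5 1
f 2 8 4
f 6 2 5
f 6 8 2
f 4 8 3
f 7 5 3
f 3 8 7
f 7 6 5
f 8 6 7
f 9 46 25
f 46 20 49
f 25 49 14
f 46 49 25
f 9 25 21
f 25 14 26
f 21 26 10
f 25 26 21
f 9 21 30
f 21 10 31
f 30 31 16
f 21 31 30
f 9 30 42
f 30 16 45
f 42 45 19
f 30 45 42
f 9 42 46
f 42 19 50
f 46 50 20
f 42 50 46
f 10 26 37
f 26 14 40
f 37 40 18
f 26 40 37
f 14 49 27
f 49 20 48
f 27 48 13
f 49 48 27
f 20 50 47
f 50 19 43
f 47 43 11
f 50 43 47
f 19 45 44
f 45 16 32
f 44 32 15
f 45 32 44
f 16 31 36
f 31 10 33
f 36 33 17
f 31 33 36
f 12 38 24
f 38 18 39
f 24 39 13
f 38 39 24
f 12 24 22
f 24 13 23
f 22 23 11
f 24 23 22
f 12 22 29
f 22 11 28
f 29 28 15
f 22 28 29
f 12 29 34
f 29 15 35
f 34 35 17
f 29 35 34
f 12 34 38
f 34 17 41
f 38 41 18
f 34 41 38
f 13 39 27
f 39 18 40
f 27 40 14
f 39 40 27
f 11 23 47
f 23 13 48
f 47 48 20
f 23 48 47
f 15 28 44
f 28 11 43
f 44 43 19
f 28 43 44
f 17 35 36
f 35 15 32
f 36 32 16
f 35 32 36
f 18 41 37
f 41 17 33
f 37 33 10
f 41 33 37
f 52 51 55
f 52 55 53
f 53 55 56
f 53 56 54
f 55 51 57
f 55 57 56
f 56 57 58
f 56 58 54
f 57 51 59
f 57 59 58
f 58 59 60
f 58 60 54
f 59 51 61
f 59 61 60
f 60 61 62
f 60 62 54
f 61 51 63
f 61 63 62
f 62 63 64
f 62 64 54
f 63 51 65
f 63 65 64
f 64 65 66
f 64 66 54
f 65 51 67
f 65 67 66
f 66 67 68
f 66 68 54
f 67 51 69
f 67 69 68
f 68 69 70
f 68 70 54
f 69 51 71
f 69 71 70
f 70 71 72
f 70 72 54
f 71 51 73
f 71 73 72
f 72 73 74
f 72 74 54
f 73 51 75
f 73 75 74
f 74 75 76
f 74 76 54
f 75 51 77
f 75 77 76
f 76 77 78
f 76 78 54
f 77 51 79
f 77 79 78
f 78 79 80
f 78 80 54
f 79 51 81
f 79 81 80
f 80 81 82
f 80 82 54
f 81 51 52
f 81 52 82
f 82 52 53
f 82 53 54



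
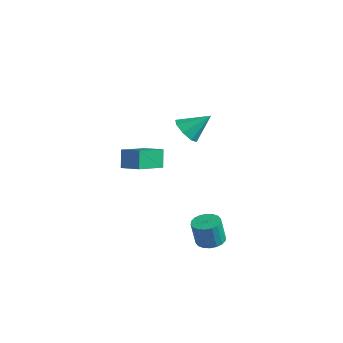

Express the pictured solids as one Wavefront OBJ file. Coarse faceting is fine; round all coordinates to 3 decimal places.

v -3.066 0.088 -2.653
v -3.45 0.438 -1.638
v -3.195 1.76 -3.279
v -3.579 2.11 -2.264
v -1.921 0.31 -2.296
v -2.305 0.66 -1.281
v -2.05 1.982 -2.922
v -2.434 2.332 -1.907
v 3.79 -0.065 -4.393
v 4.306 -0.578 -4.456
v 4.225 -0.828 -3.091
v 3.71 -0.315 -3.027
v 4.478 -0.309 -4.397
v 4.398 -0.559 -3.032
v 4.514 0.008 -4.336
v 4.434 -0.242 -2.971
v 4.407 0.311 -4.287
v 4.327 0.061 -2.922
v 4.178 0.539 -4.259
v 4.097 0.289 -2.894
v 3.872 0.648 -4.257
v 3.791 0.398 -2.892
v 3.549 0.615 -4.282
v 3.469 0.365 -2.917
v 3.275 0.448 -4.329
v 3.194 0.198 -2.964
v 3.102 0.179 -4.388
v 3.022 -0.071 -3.023
v 3.066 -0.138 -4.449
v 2.986 -0.388 -3.084
v 3.173 -0.441 -4.498
v 3.093 -0.691 -3.133
v 3.403 -0.669 -4.526
v 3.322 -0.919 -3.161
v 3.709 -0.778 -4.528
v 3.628 -1.028 -3.163
v 4.031 -0.745 -4.503
v 3.951 -0.995 -3.138
v 0.627 1.141 1.257
v 1.213 1.299 0.691
v 1.293 2.139 2.223
v 0.712 1.686 0.636
v 0.162 1.754 0.946
v -0.117 1.464 1.437
v 0.041 0.984 1.823
v 0.541 0.597 1.878
v 1.092 0.529 1.568
v 1.37 0.819 1.077
f 2 4 1
f 5 2 1
f 1 4 3
f 3 5 1
f 2 8 4
f 6 2 5
f 6 8 2
f 4 8 3
f 7 5 3
f 3 8 7
f 7 6 5
f 8 6 7
f 10 9 13
f 10 13 11
f 11 13 14
f 11 14 12
f 13 9 15
f 13 15 14
f 14 15 16
f 14 16 12
f 15 9 17
f 15 17 16
f 16 17 18
f 16 18 12
f 17 9 19
f 17 19 18
f 18 19 20
f 18 20 12
f 19 9 21
f 19 21 20
f 20 21 22
f 20 22 12
f 21 9 23
f 21 23 22
f 22 23 24
f 22 24 12
f 23 9 25
f 23 25 24
f 24 25 26
f 24 26 12
f 25 9 27
f 25 27 26
f 26 27 28
f 26 28 12
f 27 9 29
f 27 29 28
f 28 29 30
f 28 30 12
f 29 9 31
f 29 31 30
f 30 31 32
f 30 32 12
f 31 9 33
f 31 33 32
f 32 33 34
f 32 34 12
f 33 9 35
f 33 35 34
f 34 35 36
f 34 36 12
f 35 9 37
f 35 37 36
f 36 37 38
f 36 38 12
f 37 9 10
f 37 10 38
f 38 10 11
f 38 11 12
f 40 39 42
f 40 42 41
f 42 39 43
f 42 43 41
f 43 39 44
f 43 44 41
f 44 39 45
f 44 45 41
f 45 39 46
f 45 46 41
f 46 39 47
f 46 47 41
f 47 39 48
f 47 48 41
f 48 39 40
f 48 40 41



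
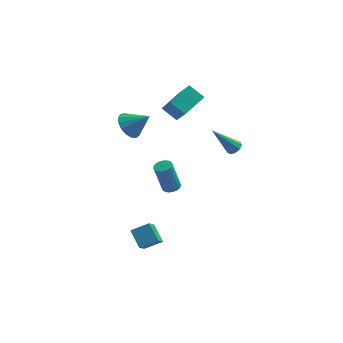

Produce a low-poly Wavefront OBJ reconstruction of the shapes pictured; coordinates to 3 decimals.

v 0.282 3.038 1.969
v 0.834 2.057 3.282
v 1.284 4.327 2.51
v 1.836 3.346 3.824
v 1.164 2.634 1.296
v 1.716 1.653 2.61
v 2.166 3.923 1.838
v 2.718 2.942 3.151
v -0.206 -3.383 -5.139
v -0.36 -4.778 -3.786
v -0.765 -2.581 -4.377
v -0.919 -3.976 -3.023
v 0.799 -3.084 -4.717
v 0.645 -4.479 -3.363
v 0.24 -2.282 -3.954
v 0.086 -3.677 -2.601
v -1.675 3.716 -0.2
v -1.079 3.546 -0.933
v -0.465 3.564 0.82
v -1.065 4.003 -0.883
v -1.19 4.393 -0.676
v -1.426 4.629 -0.36
v -1.72 4.655 -0.007
v -2.003 4.466 0.301
v -2.211 4.105 0.495
v -2.297 3.655 0.529
v -2.24 3.219 0.397
v -2.054 2.896 0.128
v -1.781 2.762 -0.216
v -1.484 2.845 -0.557
v -1.23 3.128 -0.815
v 1.111 -0.717 -1.884
v 1.634 -0.818 -1.749
v 1.152 -0.845 0.099
v 0.629 -0.743 -0.036
v 1.631 -0.604 -1.747
v 1.15 -0.631 0.101
v 1.549 -0.406 -1.765
v 1.067 -0.433 0.083
v 1.4 -0.256 -1.802
v 0.919 -0.283 0.046
v 1.208 -0.176 -1.851
v 0.726 -0.203 -0.003
v 1 -0.178 -1.905
v 0.518 -0.205 -0.057
v 0.809 -0.262 -1.956
v 0.327 -0.289 -0.108
v 0.664 -0.416 -1.996
v 0.182 -0.443 -0.148
v 0.588 -0.615 -2.019
v 0.106 -0.642 -0.171
v 0.59 -0.829 -2.021
v 0.109 -0.856 -0.173
v 0.673 -1.027 -2.003
v 0.191 -1.054 -0.155
v 0.821 -1.177 -1.966
v 0.34 -1.204 -0.118
v 1.014 -1.257 -1.917
v 0.532 -1.284 -0.069
v 1.222 -1.255 -1.863
v 0.74 -1.282 -0.015
v 1.413 -1.171 -1.812
v 0.931 -1.198 0.036
v 1.558 -1.017 -1.772
v 1.076 -1.044 0.076
v 4.517 1.876 -0.365
v 4.844 2.168 -0.068
v 3.243 1.624 1.285
v 4.597 2.381 -0.227
v 4.312 2.357 -0.45
v 4.123 2.108 -0.634
v 4.118 1.751 -0.692
v 4.3 1.451 -0.597
v 4.583 1.351 -0.394
v 4.835 1.496 -0.178
v 4.938 1.819 -0.049
f 2 4 1
f 5 2 1
f 1 4 3
f 3 5 1
f 2 8 4
f 6 2 5
f 6 8 2
f 4 8 3
f 7 5 3
f 3 8 7
f 7 6 5
f 8 6 7
f 10 12 9
f 13 10 9
f 9 12 11
f 11 13 9
f 10 16 12
f 14 10 13
f 14 16 10
f 12 16 11
f 15 13 11
f 11 16 15
f 15 14 13
f 16 14 15
f 18 17 20
f 18 20 19
f 20 17 21
f 20 21 19
f 21 17 22
f 21 22 19
f 22 17 23
f 22 23 19
f 23 17 24
f 23 24 19
f 24 17 25
f 24 25 19
f 25 17 26
f 25 26 19
f 26 17 27
f 26 27 19
f 27 17 28
f 27 28 19
f 28 17 29
f 28 29 19
f 29 17 30
f 29 30 19
f 30 17 31
f 30 31 19
f 31 17 18
f 31 18 19
f 33 32 36
f 33 36 34
f 34 36 37
f 34 37 35
f 36 32 38
f 36 38 37
f 37 38 39
f 37 39 35
f 38 32 40
f 38 40 39
f 39 40 41
f 39 41 35
f 40 32 42
f 40 42 41
f 41 42 43
f 41 43 35
f 42 32 44
f 42 44 43
f 43 44 45
f 43 45 35
f 44 32 46
f 44 46 45
f 45 46 47
f 45 47 35
f 46 32 48
f 46 48 47
f 47 48 49
f 47 49 35
f 48 32 50
f 48 50 49
f 49 50 51
f 49 51 35
f 50 32 52
f 50 52 51
f 51 52 53
f 51 53 35
f 52 32 54
f 52 54 53
f 53 54 55
f 53 55 35
f 54 32 56
f 54 56 55
f 55 56 57
f 55 57 35
f 56 32 58
f 56 58 57
f 57 58 59
f 57 59 35
f 58 32 60
f 58 60 59
f 59 60 61
f 59 61 35
f 60 32 62
f 60 62 61
f 61 62 63
f 61 63 35
f 62 32 64
f 62 64 63
f 63 64 65
f 63 65 35
f 64 32 33
f 64 33 65
f 65 33 34
f 65 34 35
f 67 66 69
f 67 69 68
f 69 66 70
f 69 70 68
f 70 66 71
f 70 71 68
f 71 66 72
f 71 72 68
f 72 66 73
f 72 73 68
f 73 66 74
f 73 74 68
f 74 66 75
f 74 75 68
f 75 66 76
f 75 76 68
f 76 66 67
f 76 67 68



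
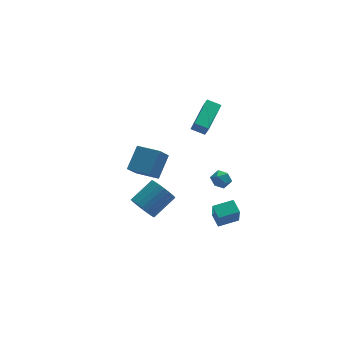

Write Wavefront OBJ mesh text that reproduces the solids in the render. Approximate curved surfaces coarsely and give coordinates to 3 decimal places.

v 0.959 -3.362 1.596
v 1.366 -3.733 1.209
v 0.774 -4.227 2.231
v 1.181 -4.598 1.844
v 1.437 -4.108 2.229
v 1.551 -3.574 1.836
v 0.589 -4.386 1.604
v 0.703 -3.852 1.211
v 1.138 -4.366 1.214
v 1.661 -4.194 1.6
v 0.479 -3.766 1.84
v 1.002 -3.594 2.226
v 0.893 -4.155 -2.43
v 0.78 -4.658 -1.15
v 0.758 -3.276 -2.096
v 0.645 -3.779 -0.816
v 2.175 -4.021 -2.264
v 2.062 -4.524 -0.984
v 2.04 -3.142 -1.93
v 1.927 -3.645 -0.65
v -3.304 -3.034 -0.83
v -2.972 -2.686 -1.591
v -1.563 -2.019 -0.671
v -1.896 -2.366 0.09
v -3.172 -2.421 -1.476
v -1.764 -1.754 -0.556
v -3.393 -2.25 -1.263
v -1.984 -1.582 -0.343
v -3.599 -2.197 -0.984
v -2.191 -1.53 -0.064
v -3.761 -2.273 -0.682
v -2.353 -1.605 0.238
v -3.854 -2.464 -0.402
v -2.445 -1.796 0.518
v -3.863 -2.741 -0.188
v -2.454 -2.074 0.733
v -3.786 -3.064 -0.071
v -2.378 -2.396 0.85
v -3.637 -3.381 -0.069
v -2.228 -2.714 0.851
v -3.436 -3.646 -0.184
v -2.028 -2.979 0.736
v -3.216 -3.818 -0.397
v -1.807 -3.15 0.523
v -3.009 -3.87 -0.676
v -1.601 -3.203 0.244
v -2.847 -3.795 -0.978
v -1.439 -3.127 -0.058
v -2.755 -3.604 -1.258
v -1.346 -2.936 -0.338
v -2.746 -3.326 -1.473
v -1.337 -2.659 -0.552
v -2.822 -3.004 -1.59
v -1.414 -2.336 -0.669
v -0.923 2.936 -3.698
v -1.574 2.518 -2.794
v -2.065 4.155 -3.957
v -2.716 3.736 -3.052
v -0.024 4.024 -2.548
v -0.675 3.605 -1.643
v -1.166 5.242 -2.806
v -1.817 4.824 -1.902
v 1.53 1.322 1.325
v 1.668 0.928 2.145
v 0.761 1.748 1.658
v 0.899 1.353 2.478
v 2.741 3.027 1.942
v 2.879 2.632 2.762
v 1.972 3.452 2.275
v 2.11 3.058 3.095
f 1 12 6
f 1 6 2
f 1 2 8
f 1 8 11
f 1 11 12
f 2 6 10
f 6 12 5
f 12 11 3
f 11 8 7
f 8 2 9
f 4 10 5
f 4 5 3
f 4 3 7
f 4 7 9
f 4 9 10
f 5 10 6
f 3 5 12
f 7 3 11
f 9 7 8
f 10 9 2
f 14 16 13
f 17 14 13
f 13 16 15
f 15 17 13
f 14 20 16
f 18 14 17
f 18 20 14
f 16 20 15
f 19 17 15
f 15 20 19
f 19 18 17
f 20 18 19
f 22 21 25
f 22 25 23
f 23 25 26
f 23 26 24
f 25 21 27
f 25 27 26
f 26 27 28
f 26 28 24
f 27 21 29
f 27 29 28
f 28 29 30
f 28 30 24
f 29 21 31
f 29 31 30
f 30 31 32
f 30 32 24
f 31 21 33
f 31 33 32
f 32 33 34
f 32 34 24
f 33 21 35
f 33 35 34
f 34 35 36
f 34 36 24
f 35 21 37
f 35 37 36
f 36 37 38
f 36 38 24
f 37 21 39
f 37 39 38
f 38 39 40
f 38 40 24
f 39 21 41
f 39 41 40
f 40 41 42
f 40 42 24
f 41 21 43
f 41 43 42
f 42 43 44
f 42 44 24
f 43 21 45
f 43 45 44
f 44 45 46
f 44 46 24
f 45 21 47
f 45 47 46
f 46 47 48
f 46 48 24
f 47 21 49
f 47 49 48
f 48 49 50
f 48 50 24
f 49 21 51
f 49 51 50
f 50 51 52
f 50 52 24
f 51 21 53
f 51 53 52
f 52 53 54
f 52 54 24
f 53 21 22
f 53 22 54
f 54 22 23
f 54 23 24
f 56 58 55
f 59 56 55
f 55 58 57
f 57 59 55
f 56 62 58
f 60 56 59
f 60 62 56
f 58 62 57
f 61 59 57
f 57 62 61
f 61 60 59
f 62 60 61
f 64 66 63
f 67 64 63
f 63 66 65
f 65 67 63
f 64 70 66
f 68 64 67
f 68 70 64
f 66 70 65
f 69 67 65
f 65 70 69
f 69 68 67
f 70 68 69



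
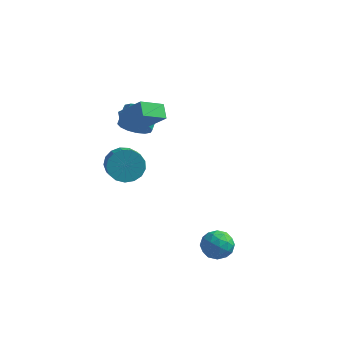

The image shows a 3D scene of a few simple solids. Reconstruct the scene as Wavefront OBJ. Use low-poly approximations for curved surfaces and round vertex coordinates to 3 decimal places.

v -3.739 2.318 0.571
v -3.05 2.596 0.158
v -3.112 3.519 0.675
v -3.801 3.242 1.089
v -3.391 2.715 -0.095
v -3.452 3.638 0.423
v -3.824 2.728 -0.169
v -3.885 3.651 0.349
v -4.235 2.631 -0.045
v -4.296 3.554 0.473
v -4.513 2.45 0.245
v -4.574 3.373 0.762
v -4.584 2.234 0.621
v -4.645 3.157 1.139
v -4.428 2.041 0.985
v -4.49 2.964 1.502
v -4.088 1.922 1.237
v -4.149 2.845 1.755
v -3.655 1.909 1.311
v -3.716 2.832 1.829
v -3.244 2.006 1.187
v -3.305 2.929 1.705
v -2.966 2.187 0.898
v -3.027 3.11 1.415
v -2.895 2.403 0.521
v -2.956 3.326 1.039
v 1.521 -1.03 -4.186
v 2.149 -0.725 -3.736
v 1.271 -1.935 -3.224
v 1.899 -1.63 -2.774
v 1.211 -1.178 -2.886
v 1.366 -0.619 -3.481
v 2.054 -2.041 -3.479
v 2.209 -1.482 -4.074
v 2.479 -1.35 -3.299
v 1.958 -0.817 -2.933
v 1.462 -1.843 -4.027
v 0.941 -1.31 -3.661
v 1.857 -0.798 -4.046
v 1.563 -1.862 -2.914
v 1.159 -1.596 -2.98
v 1.528 -1.417 -2.716
v 1.396 -0.736 -3.896
v 1.766 -0.557 -3.631
v 1.215 -0.823 -3.132
v 1.654 -2.103 -3.329
v 2.024 -1.924 -3.064
v 1.892 -1.243 -4.244
v 2.261 -1.064 -3.98
v 2.205 -1.837 -3.828
v 2.42 -0.986 -3.524
v 2.273 -1.518 -2.959
v 2.364 -1.76 -3.373
v 2.455 -1.431 -3.723
v 2.114 -0.673 -3.309
v 1.967 -1.204 -2.744
v 1.563 -0.939 -2.81
v 1.653 -0.61 -3.159
v 2.308 -1.04 -3.052
v 1.453 -1.456 -4.216
v 1.306 -1.987 -3.651
v 1.767 -2.05 -3.801
v 1.857 -1.721 -4.15
v 1.147 -1.142 -4.001
v 1 -1.674 -3.436
v 0.965 -1.229 -3.237
v 1.056 -0.9 -3.587
v 1.112 -1.62 -3.908
v -3.653 0.648 -0.802
v -3.169 0.409 -1.535
v -2.624 -0.526 -0.871
v -3.107 -0.288 -0.138
v -2.916 0.7 -1.333
v -2.37 -0.235 -0.67
v -2.831 0.979 -1.01
v -2.286 0.044 -0.346
v -2.935 1.182 -0.638
v -2.389 0.247 0.025
v -3.203 1.263 -0.305
v -2.657 0.328 0.359
v -3.574 1.202 -0.085
v -3.028 0.267 0.579
v -3.963 1.015 -0.029
v -3.417 0.08 0.634
v -4.281 0.743 -0.151
v -3.736 -0.192 0.513
v -4.455 0.45 -0.421
v -3.91 -0.486 0.242
v -4.446 0.201 -0.779
v -3.9 -0.734 -0.115
v -4.254 0.055 -1.142
v -3.709 -0.88 -0.478
v -3.925 0.045 -1.427
v -3.38 -0.89 -0.763
v -3.534 0.173 -1.569
v -2.988 -0.762 -0.905
v -3.357 2.209 1.64
v -4.11 1.258 2.278
v -2.182 2.048 2.788
v -2.935 1.098 3.425
v -2.985 1.602 1.175
v -3.738 0.652 1.812
v -1.81 1.442 2.322
v -2.563 0.491 2.96
f 2 1 5
f 2 5 3
f 3 5 6
f 3 6 4
f 5 1 7
f 5 7 6
f 6 7 8
f 6 8 4
f 7 1 9
f 7 9 8
f 8 9 10
f 8 10 4
f 9 1 11
f 9 11 10
f 10 11 12
f 10 12 4
f 11 1 13
f 11 13 12
f 12 13 14
f 12 14 4
f 13 1 15
f 13 15 14
f 14 15 16
f 14 16 4
f 15 1 17
f 15 17 16
f 16 17 18
f 16 18 4
f 17 1 19
f 17 19 18
f 18 19 20
f 18 20 4
f 19 1 21
f 19 21 20
f 20 21 22
f 20 22 4
f 21 1 23
f 21 23 22
f 22 23 24
f 22 24 4
f 23 1 25
f 23 25 24
f 24 25 26
f 24 26 4
f 25 1 2
f 25 2 26
f 26 2 3
f 26 3 4
f 27 64 43
f 64 38 67
f 43 67 32
f 64 67 43
f 27 43 39
f 43 32 44
f 39 44 28
f 43 44 39
f 27 39 48
f 39 28 49
f 48 49 34
f 39 49 48
f 27 48 60
f 48 34 63
f 60 63 37
f 48 63 60
f 27 60 64
f 60 37 68
f 64 68 38
f 60 68 64
f 28 44 55
f 44 32 58
f 55 58 36
f 44 58 55
f 32 67 45
f 67 38 66
f 45 66 31
f 67 66 45
f 38 68 65
f 68 37 61
f 65 61 29
f 68 61 65
f 37 63 62
f 63 34 50
f 62 50 33
f 63 50 62
f 34 49 54
f 49 28 51
f 54 51 35
f 49 51 54
f 30 56 42
f 56 36 57
f 42 57 31
f 56 57 42
f 30 42 40
f 42 31 41
f 40 41 29
f 42 41 40
f 30 40 47
f 40 29 46
f 47 46 33
f 40 46 47
f 30 47 52
f 47 33 53
f 52 53 35
f 47 53 52
f 30 52 56
f 52 35 59
f 56 59 36
f 52 59 56
f 31 57 45
f 57 36 58
f 45 58 32
f 57 58 45
f 29 41 65
f 41 31 66
f 65 66 38
f 41 66 65
f 33 46 62
f 46 29 61
f 62 61 37
f 46 61 62
f 35 53 54
f 53 33 50
f 54 50 34
f 53 50 54
f 36 59 55
f 59 35 51
f 55 51 28
f 59 51 55
f 70 69 73
f 70 73 71
f 71 73 74
f 71 74 72
f 73 69 75
f 73 75 74
f 74 75 76
f 74 76 72
f 75 69 77
f 75 77 76
f 76 77 78
f 76 78 72
f 77 69 79
f 77 79 78
f 78 79 80
f 78 80 72
f 79 69 81
f 79 81 80
f 80 81 82
f 80 82 72
f 81 69 83
f 81 83 82
f 82 83 84
f 82 84 72
f 83 69 85
f 83 85 84
f 84 85 86
f 84 86 72
f 85 69 87
f 85 87 86
f 86 87 88
f 86 88 72
f 87 69 89
f 87 89 88
f 88 89 90
f 88 90 72
f 89 69 91
f 89 91 90
f 90 91 92
f 90 92 72
f 91 69 93
f 91 93 92
f 92 93 94
f 92 94 72
f 93 69 95
f 93 95 94
f 94 95 96
f 94 96 72
f 95 69 70
f 95 70 96
f 96 70 71
f 96 71 72
f 98 100 97
f 101 98 97
f 97 100 99
f 99 101 97
f 98 104 100
f 102 98 101
f 102 104 98
f 100 104 99
f 103 101 99
f 99 104 103
f 103 102 101
f 104 102 103



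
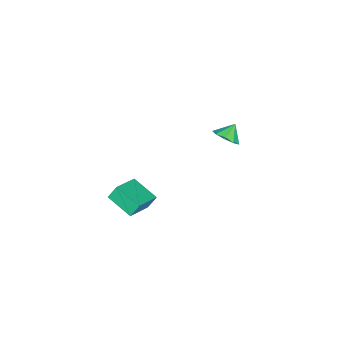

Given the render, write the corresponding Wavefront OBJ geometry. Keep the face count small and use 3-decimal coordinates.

v 2.917 -1.387 -1.956
v 2.597 -0.964 -1.156
v 3.53 0.198 -2.55
v 3.21 0.621 -1.75
v 4.71 -1.741 -1.05
v 4.39 -1.318 -0.25
v 5.323 -0.156 -1.644
v 5.003 0.267 -0.844
v -3.638 2.45 -2.081
v -3.037 3.105 -1.808
v -4.342 2.77 -1.299
v -3.426 3.339 -2.254
v -3.914 3.156 -2.619
v -4.272 2.643 -2.732
v -4.334 2.04 -2.541
v -4.07 1.628 -2.134
v -3.604 1.601 -1.702
v -3.153 1.971 -1.448
v -2.929 2.565 -1.489
f 2 4 1
f 5 2 1
f 1 4 3
f 3 5 1
f 2 8 4
f 6 2 5
f 6 8 2
f 4 8 3
f 7 5 3
f 3 8 7
f 7 6 5
f 8 6 7
f 10 9 12
f 10 12 11
f 12 9 13
f 12 13 11
f 13 9 14
f 13 14 11
f 14 9 15
f 14 15 11
f 15 9 16
f 15 16 11
f 16 9 17
f 16 17 11
f 17 9 18
f 17 18 11
f 18 9 19
f 18 19 11
f 19 9 10
f 19 10 11



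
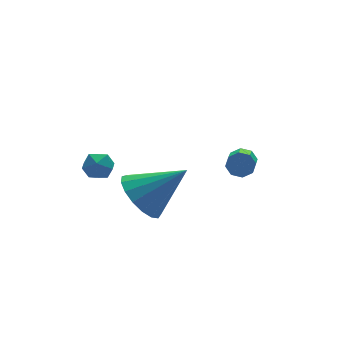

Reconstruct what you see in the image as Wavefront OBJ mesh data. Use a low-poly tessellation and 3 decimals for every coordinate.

v 1.874 1.617 0.48
v 2.155 1.26 0.207
v 1.527 0.306 0.807
v 1.246 0.663 1.08
v 2.333 1.363 0.556
v 1.705 0.409 1.156
v 2.242 1.614 0.861
v 1.614 0.661 1.461
v 1.936 1.867 0.943
v 1.308 0.914 1.543
v 1.593 1.974 0.753
v 0.965 1.02 1.353
v 1.415 1.871 0.404
v 0.787 0.917 1.004
v 1.506 1.619 0.099
v 0.878 0.666 0.699
v 1.812 1.366 0.017
v 1.184 0.413 0.617
v -3.105 3.974 0.556
v -2.513 3.936 0.826
v -3.127 2.924 0.454
v -2.535 2.886 0.724
v -3.047 3.064 1.086
v -3.034 3.712 1.149
v -2.606 3.148 0.131
v -2.593 3.796 0.194
v -2.205 3.425 0.563
v -2.477 3.373 1.153
v -3.163 3.487 0.127
v -3.435 3.435 0.717
v -2.414 0.979 0.525
v -1.707 1.02 -0.263
v -0.986 0.381 1.775
v -1.691 1.485 -0.061
v -1.84 1.834 0.277
v -2.12 1.987 0.671
v -2.468 1.908 1.031
v -2.804 1.617 1.276
v -3.051 1.18 1.349
v -3.151 0.696 1.233
v -3.083 0.277 0.955
v -2.862 0.019 0.578
v -2.538 -0.019 0.19
v -2.186 0.171 -0.122
v -1.886 0.546 -0.286
f 2 1 5
f 2 5 3
f 3 5 6
f 3 6 4
f 5 1 7
f 5 7 6
f 6 7 8
f 6 8 4
f 7 1 9
f 7 9 8
f 8 9 10
f 8 10 4
f 9 1 11
f 9 11 10
f 10 11 12
f 10 12 4
f 11 1 13
f 11 13 12
f 12 13 14
f 12 14 4
f 13 1 15
f 13 15 14
f 14 15 16
f 14 16 4
f 15 1 17
f 15 17 16
f 16 17 18
f 16 18 4
f 17 1 2
f 17 2 18
f 18 2 3
f 18 3 4
f 19 30 24
f 19 24 20
f 19 20 26
f 19 26 29
f 19 29 30
f 20 24 28
f 24 30 23
f 30 29 21
f 29 26 25
f 26 20 27
f 22 28 23
f 22 23 21
f 22 21 25
f 22 25 27
f 22 27 28
f 23 28 24
f 21 23 30
f 25 21 29
f 27 25 26
f 28 27 20
f 32 31 34
f 32 34 33
f 34 31 35
f 34 35 33
f 35 31 36
f 35 36 33
f 36 31 37
f 36 37 33
f 37 31 38
f 37 38 33
f 38 31 39
f 38 39 33
f 39 31 40
f 39 40 33
f 40 31 41
f 40 41 33
f 41 31 42
f 41 42 33
f 42 31 43
f 42 43 33
f 43 31 44
f 43 44 33
f 44 31 45
f 44 45 33
f 45 31 32
f 45 32 33



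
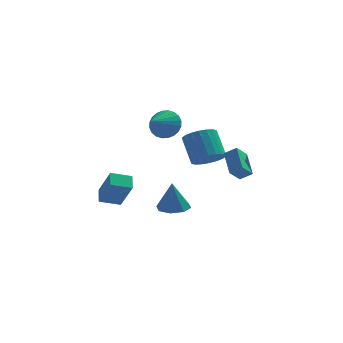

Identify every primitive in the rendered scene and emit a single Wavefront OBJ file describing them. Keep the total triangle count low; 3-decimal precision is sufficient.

v -3.585 -3.018 -0.378
v -4.746 -3.28 -0.029
v -3.64 -2.125 0.111
v -4.8 -2.387 0.461
v -2.9 -3.873 1.259
v -4.06 -4.135 1.609
v -2.954 -2.98 1.749
v -4.115 -3.242 2.098
v 2.234 -4.188 2.532
v 1.948 -2.739 3.395
v 2.796 -3.679 1.864
v 2.51 -2.231 2.727
v 2.91 -4.329 2.993
v 2.624 -2.881 3.856
v 3.472 -3.821 2.325
v 3.186 -2.372 3.188
v 1.146 2.549 0.832
v 1.955 3.188 0.63
v 1.422 4.33 2.105
v 0.614 3.691 2.308
v 1.612 3.368 0.367
v 1.079 4.509 1.843
v 1.177 3.385 0.197
v 0.644 4.526 1.672
v 0.736 3.237 0.153
v 0.203 4.378 1.628
v 0.377 2.952 0.243
v -0.156 4.094 1.718
v 0.169 2.588 0.45
v -0.363 3.729 1.925
v 0.156 2.216 0.732
v -0.377 3.358 2.208
v 0.338 1.91 1.035
v -0.195 3.052 2.51
v 0.681 1.731 1.297
v 0.148 2.872 2.773
v 1.116 1.714 1.468
v 0.583 2.855 2.943
v 1.557 1.862 1.512
v 1.024 3.003 2.987
v 1.916 2.146 1.422
v 1.383 3.288 2.897
v 2.123 2.511 1.215
v 1.591 3.652 2.69
v 2.137 2.882 0.932
v 1.604 4.024 2.408
v -1.353 4.331 2.891
v -0.835 3.687 2.243
v -2.147 2.929 3.649
v -0.575 3.71 2.558
v -0.432 3.828 2.924
v -0.431 4.022 3.285
v -0.569 4.263 3.586
v -0.827 4.514 3.781
v -1.165 4.738 3.84
v -1.532 4.899 3.755
v -1.871 4.974 3.539
v -2.132 4.952 3.224
v -2.274 4.834 2.858
v -2.276 4.64 2.497
v -2.138 4.399 2.196
v -1.88 4.147 2.001
v -1.542 3.924 1.942
v -1.175 3.762 2.027
v -0.775 -0.7 -1.553
v 0.188 -0.88 -1.515
v -0.865 -0.8 0.313
v 0.031 -0.147 -1.484
v -0.598 0.262 -1.493
v -1.331 0.107 -1.537
v -1.737 -0.521 -1.59
v -1.58 -1.254 -1.621
v -0.951 -1.663 -1.612
v -0.219 -1.507 -1.568
f 2 4 1
f 5 2 1
f 1 4 3
f 3 5 1
f 2 8 4
f 6 2 5
f 6 8 2
f 4 8 3
f 7 5 3
f 3 8 7
f 7 6 5
f 8 6 7
f 10 12 9
f 13 10 9
f 9 12 11
f 11 13 9
f 10 16 12
f 14 10 13
f 14 16 10
f 12 16 11
f 15 13 11
f 11 16 15
f 15 14 13
f 16 14 15
f 18 17 21
f 18 21 19
f 19 21 22
f 19 22 20
f 21 17 23
f 21 23 22
f 22 23 24
f 22 24 20
f 23 17 25
f 23 25 24
f 24 25 26
f 24 26 20
f 25 17 27
f 25 27 26
f 26 27 28
f 26 28 20
f 27 17 29
f 27 29 28
f 28 29 30
f 28 30 20
f 29 17 31
f 29 31 30
f 30 31 32
f 30 32 20
f 31 17 33
f 31 33 32
f 32 33 34
f 32 34 20
f 33 17 35
f 33 35 34
f 34 35 36
f 34 36 20
f 35 17 37
f 35 37 36
f 36 37 38
f 36 38 20
f 37 17 39
f 37 39 38
f 38 39 40
f 38 40 20
f 39 17 41
f 39 41 40
f 40 41 42
f 40 42 20
f 41 17 43
f 41 43 42
f 42 43 44
f 42 44 20
f 43 17 45
f 43 45 44
f 44 45 46
f 44 46 20
f 45 17 18
f 45 18 46
f 46 18 19
f 46 19 20
f 48 47 50
f 48 50 49
f 50 47 51
f 50 51 49
f 51 47 52
f 51 52 49
f 52 47 53
f 52 53 49
f 53 47 54
f 53 54 49
f 54 47 55
f 54 55 49
f 55 47 56
f 55 56 49
f 56 47 57
f 56 57 49
f 57 47 58
f 57 58 49
f 58 47 59
f 58 59 49
f 59 47 60
f 59 60 49
f 60 47 61
f 60 61 49
f 61 47 62
f 61 62 49
f 62 47 63
f 62 63 49
f 63 47 64
f 63 64 49
f 64 47 48
f 64 48 49
f 66 65 68
f 66 68 67
f 68 65 69
f 68 69 67
f 69 65 70
f 69 70 67
f 70 65 71
f 70 71 67
f 71 65 72
f 71 72 67
f 72 65 73
f 72 73 67
f 73 65 74
f 73 74 67
f 74 65 66
f 74 66 67

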